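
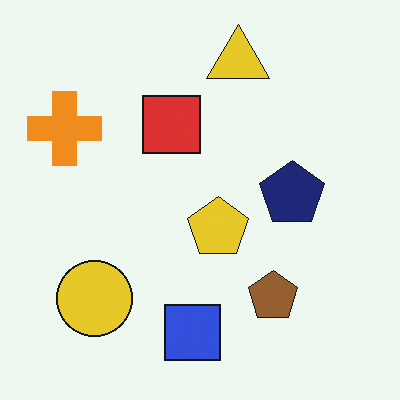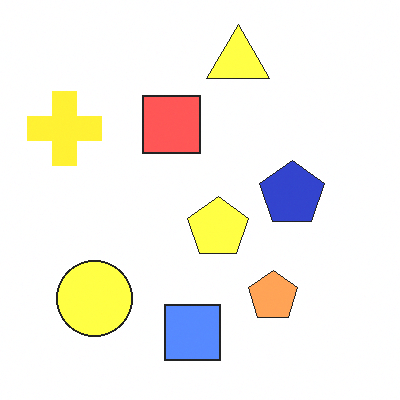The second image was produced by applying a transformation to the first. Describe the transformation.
It was noticeably brightened.

Every pixel — background and shapes alike — is uniformly brightened.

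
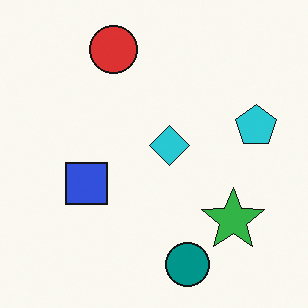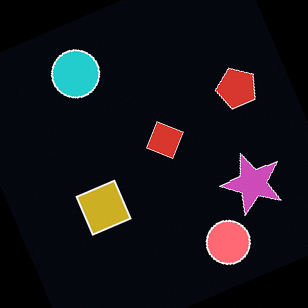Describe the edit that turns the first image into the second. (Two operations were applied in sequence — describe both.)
Color-inverted (negative), then rotated counter-clockwise by a moderate amount.

The light background has become dark and every shape's color is its complement — a photographic negative. Every shape is tilted by the same angle and the image corners show triangular fill wedges — a whole-image rotation by a non-right angle.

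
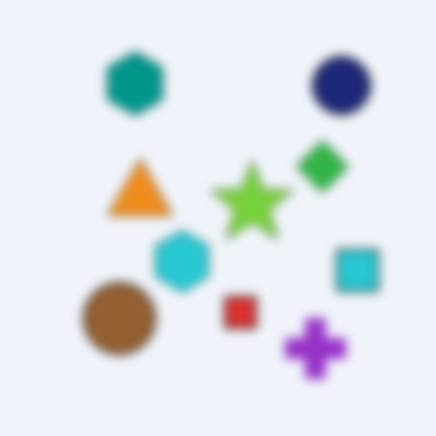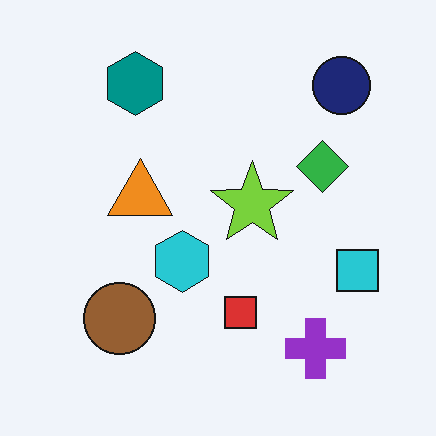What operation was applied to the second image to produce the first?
The image was strongly gaussian-blurred.

Shape edges and outlines are uniformly softened across the whole image.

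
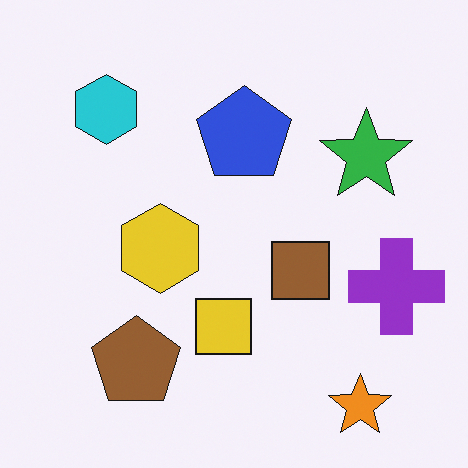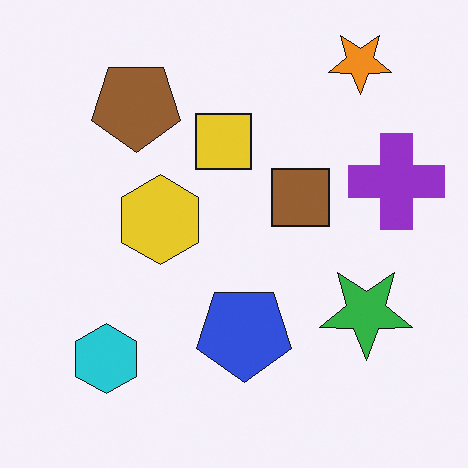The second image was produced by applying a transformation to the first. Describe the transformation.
The image was flipped vertically (top ↔ bottom).

The orange star is in the bottom-right of the first image and the top-right of the second — shapes on opposite sides of the horizontal midline have swapped in a mirror flip.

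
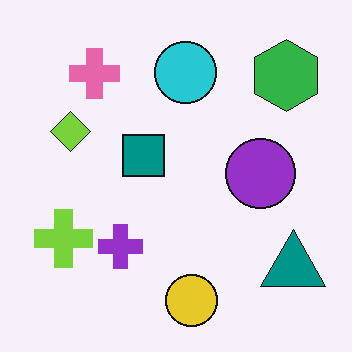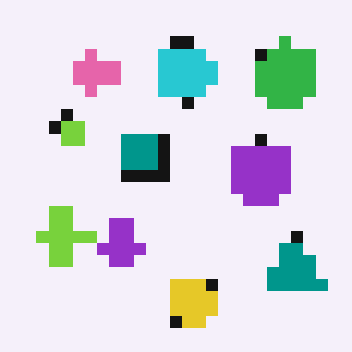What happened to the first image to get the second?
It was coarsely pixelated.

Shapes are reduced to large square blocks; fine edges and outlines are lost — a downscale-then-upscale (mosaic) effect.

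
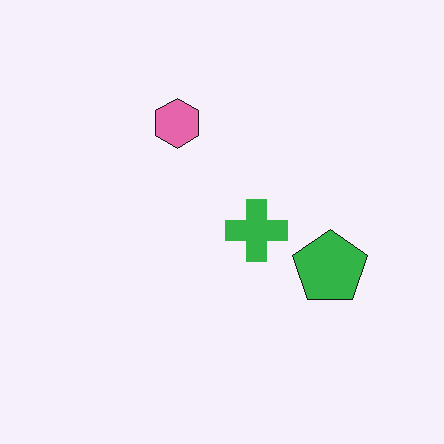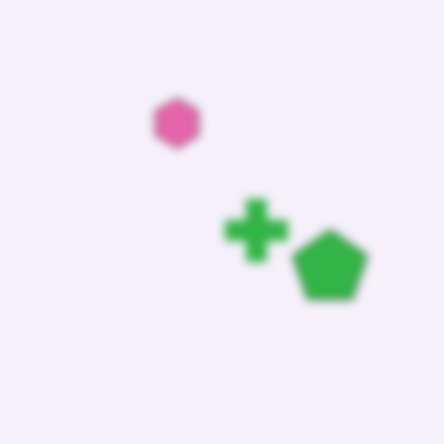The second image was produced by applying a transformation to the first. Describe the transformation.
The image was moderately blurred.

Shape edges and outlines are uniformly softened across the whole image.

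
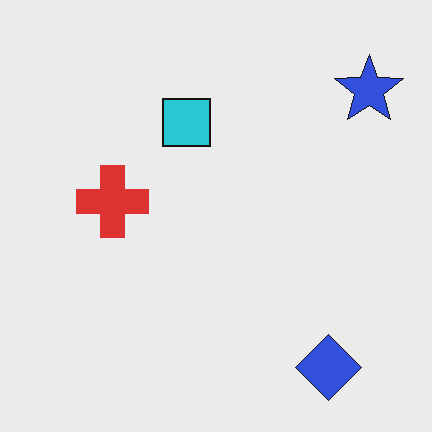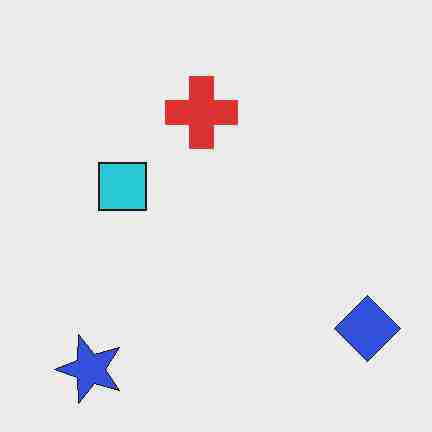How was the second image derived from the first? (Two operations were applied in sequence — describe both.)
The second image is the first transposed (reflected across the top-left ↔ bottom-right diagonal), then degraded with heavy JPEG compression.

Shapes have swapped their row and column positions — what was in the top-right is now in the bottom-left — a diagonal reflection. Blocky 8×8 compression artifacts appear around shape edges and the flat background shows ringing — characteristic JPEG degradation.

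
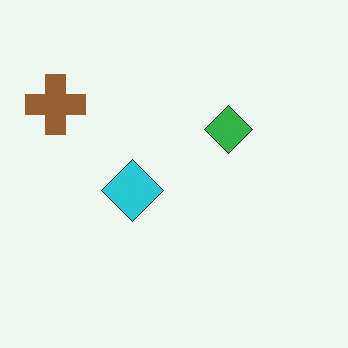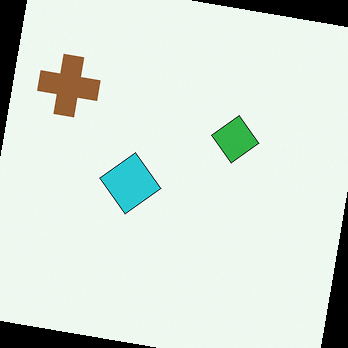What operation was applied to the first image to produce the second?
The second image is the first rotated clockwise by a small amount.

Every shape is tilted by the same angle and the image corners show triangular fill wedges — a whole-image rotation by a non-right angle.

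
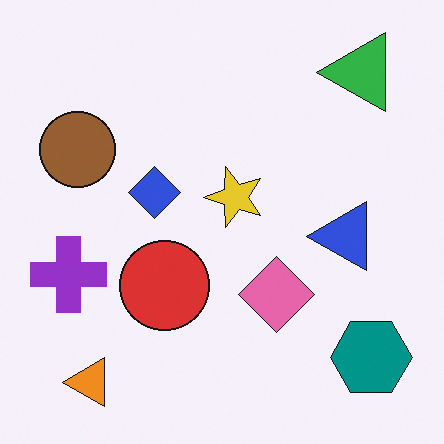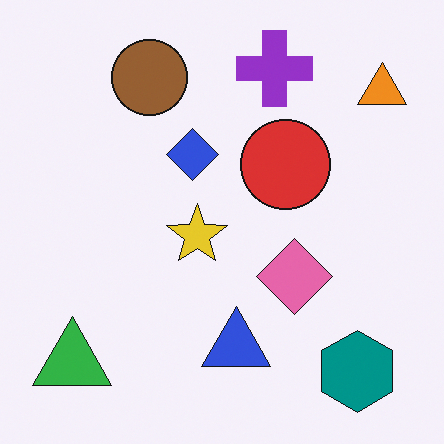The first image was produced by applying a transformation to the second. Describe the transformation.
This is the original image transposed (reflected across the top-left ↔ bottom-right diagonal).

Shapes have swapped their row and column positions — what was in the top-right is now in the bottom-left — a diagonal reflection.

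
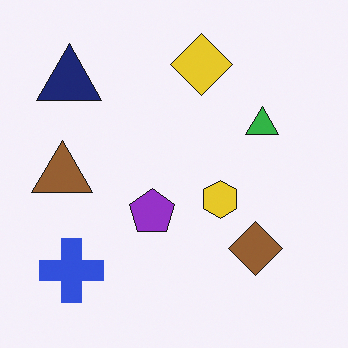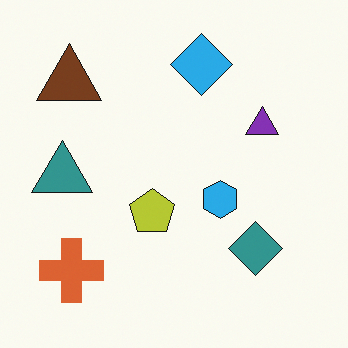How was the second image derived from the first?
This is the original image hue-shifted through roughly a third of the color wheel.

Every shape's color has rotated by the same amount around the hue wheel — a uniform hue shift.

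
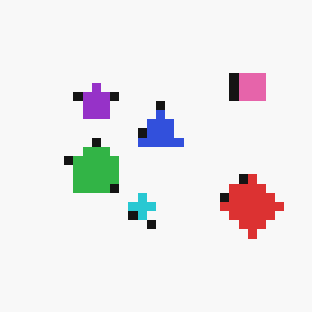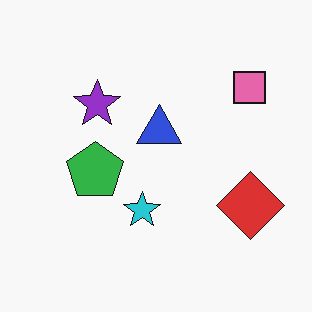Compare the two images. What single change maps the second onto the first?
The transformation is: coarsely pixelated.

Shapes are reduced to large square blocks; fine edges and outlines are lost — a downscale-then-upscale (mosaic) effect.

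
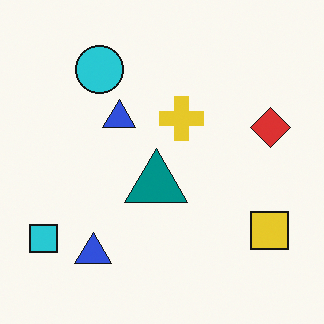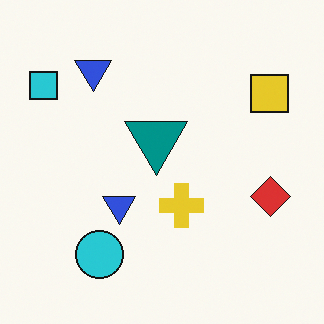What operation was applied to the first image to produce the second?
Flipped vertically (top ↔ bottom).

The cyan circle is in the top-left of the first image and the bottom-left of the second — shapes on opposite sides of the horizontal midline have swapped in a mirror flip.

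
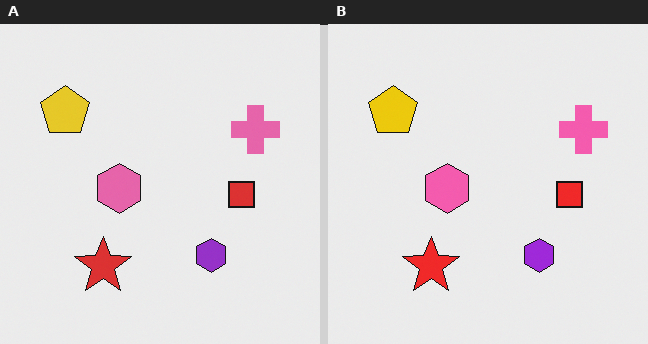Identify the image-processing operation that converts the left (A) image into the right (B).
It was slightly oversaturated.

All colors are more vivid — a global saturation change.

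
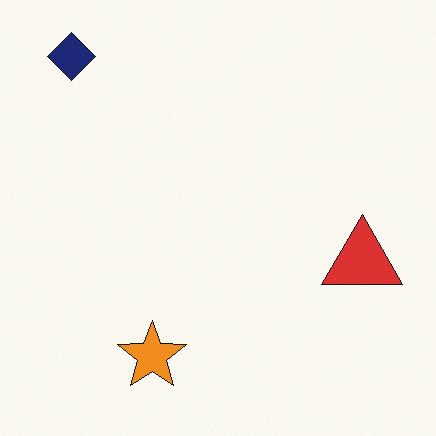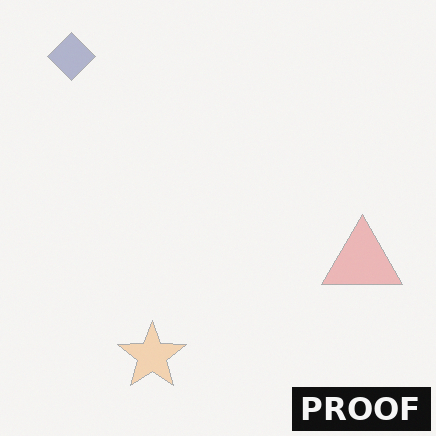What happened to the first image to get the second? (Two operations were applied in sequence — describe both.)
Given much lower contrast, then watermarked with the text "PROOF" in the lower-right corner.

Tones are pushed toward mid-grey across the whole image — a global contrast change. A dark label reading "PROOF" appears in the lower-right corner.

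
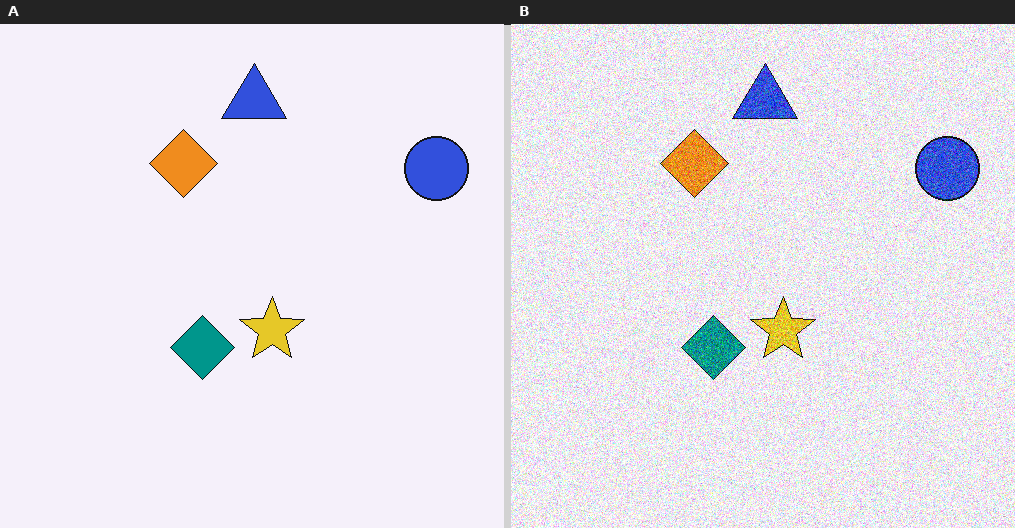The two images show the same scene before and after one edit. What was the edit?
It was degraded with heavy additive noise.

Random speckle covers the whole image, including the flat background.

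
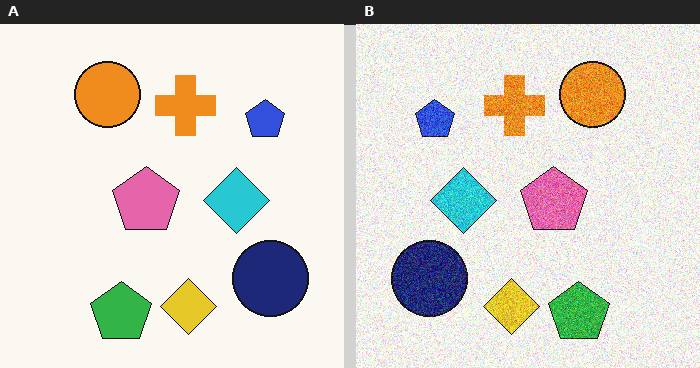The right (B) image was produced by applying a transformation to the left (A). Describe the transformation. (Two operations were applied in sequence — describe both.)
It was degraded with a thick layer of grain, then flipped horizontally (left ↔ right).

Random speckle covers the whole image, including the flat background. The navy circle is in the bottom-right of the left (A) image and the bottom-left of the right (B) — shapes on opposite sides of the vertical midline have swapped in a mirror flip.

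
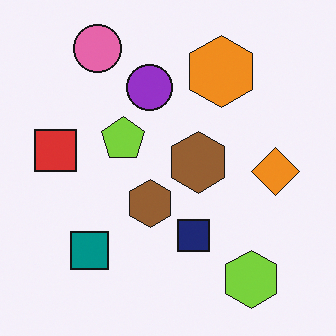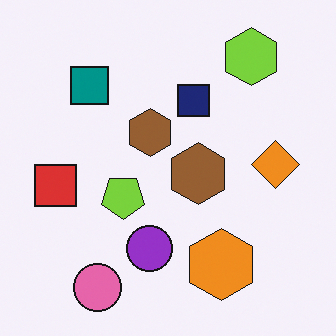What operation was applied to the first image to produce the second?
This is the original image flipped vertically (top ↔ bottom).

The pink circle is in the top-left of the first image and the bottom-left of the second — shapes on opposite sides of the horizontal midline have swapped in a mirror flip.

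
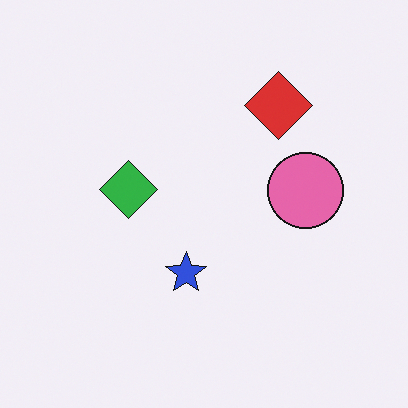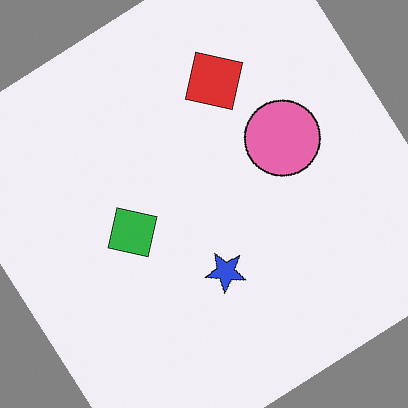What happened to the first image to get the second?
Rotated counter-clockwise by a large amount — several tens of degrees.

Every shape is tilted by the same angle and the image corners show triangular fill wedges — a whole-image rotation by a non-right angle.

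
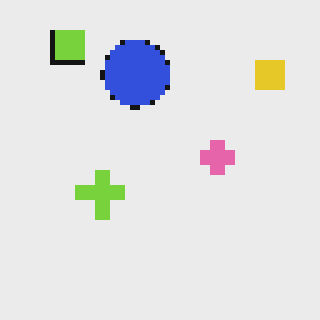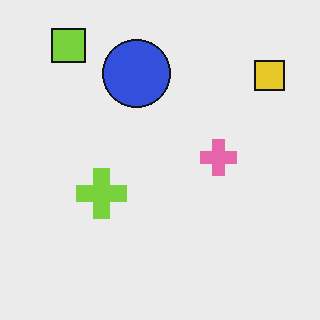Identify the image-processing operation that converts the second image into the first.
The first image is the second lightly pixelated (a mild mosaic effect).

Shapes are reduced to large square blocks; fine edges and outlines are lost — a downscale-then-upscale (mosaic) effect.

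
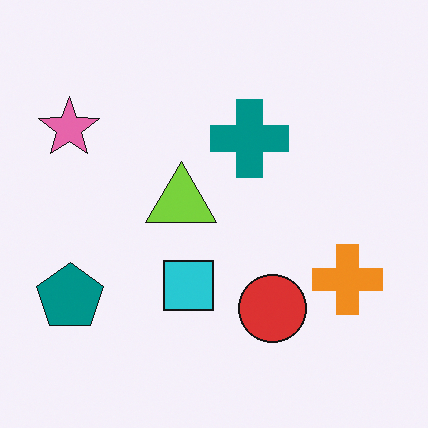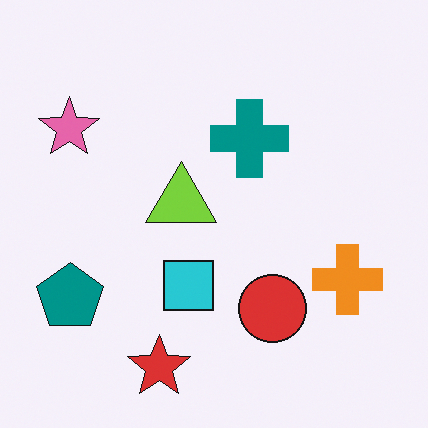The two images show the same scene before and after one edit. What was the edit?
The second image is the first overlaid with an additional red star.

A red star appears in the second image that is absent from the first.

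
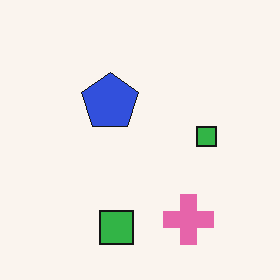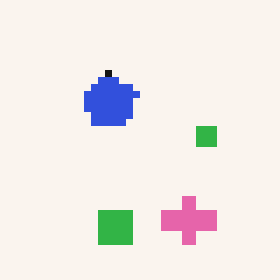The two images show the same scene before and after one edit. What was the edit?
The second image is the first pixelated into visible square blocks.

Shapes are reduced to large square blocks; fine edges and outlines are lost — a downscale-then-upscale (mosaic) effect.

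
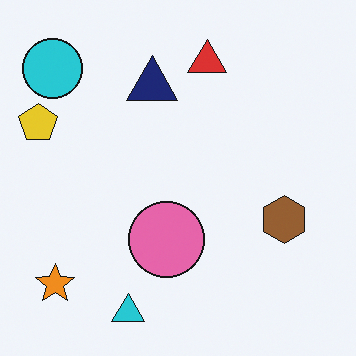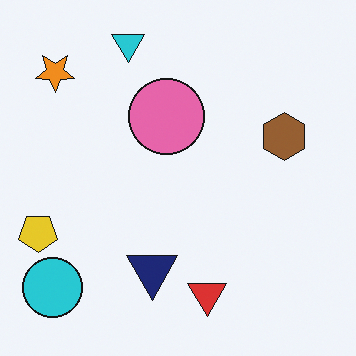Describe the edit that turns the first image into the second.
It was flipped vertically (top ↔ bottom).

The cyan triangle is in the bottom of the first image and the top of the second — shapes on opposite sides of the horizontal midline have swapped in a mirror flip.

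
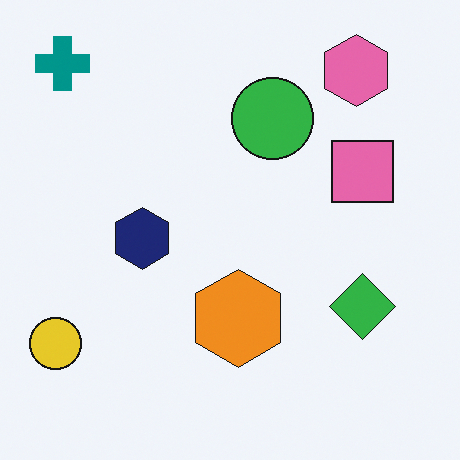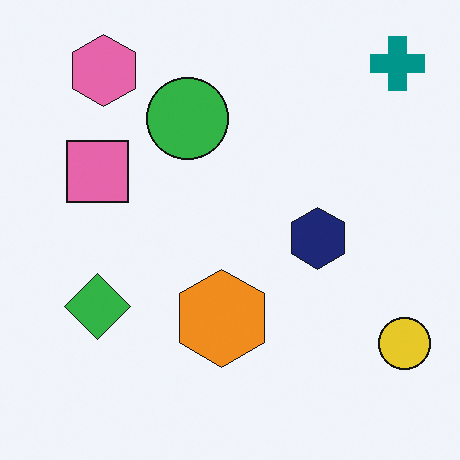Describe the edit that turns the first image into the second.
The image was flipped horizontally (left ↔ right).

The yellow circle is in the bottom-left of the first image and the bottom-right of the second — shapes on opposite sides of the vertical midline have swapped in a mirror flip.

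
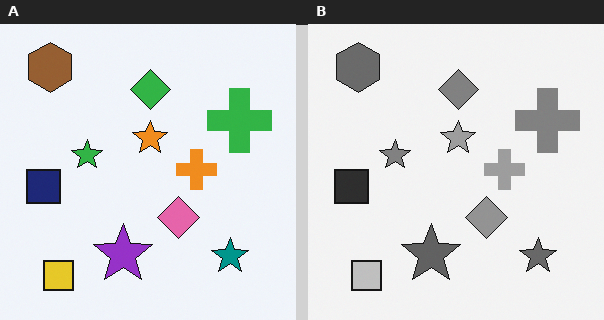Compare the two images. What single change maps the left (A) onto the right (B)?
This is the original image converted to grayscale.

All color is removed — every shape is now a shade of grey.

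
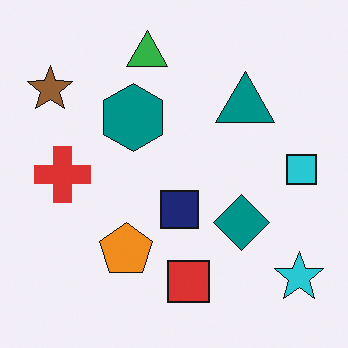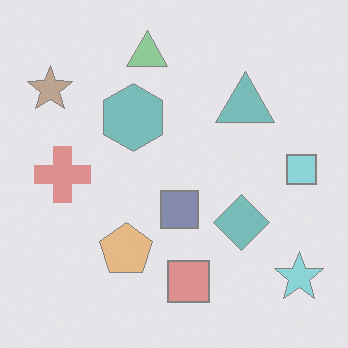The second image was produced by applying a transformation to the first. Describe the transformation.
The transformation is: given much lower contrast.

Tones are pushed toward mid-grey across the whole image — a global contrast change.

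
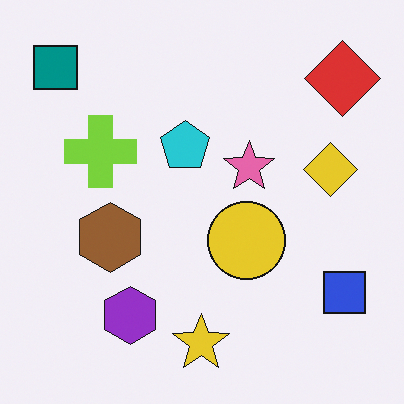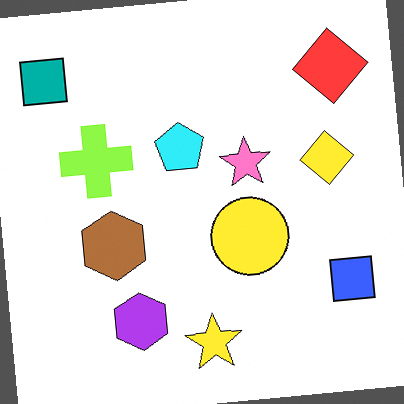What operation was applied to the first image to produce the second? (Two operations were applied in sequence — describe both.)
The second image is the first rotated counter-clockwise by a few degrees, then brightened a little.

Every shape is tilted by the same angle and the image corners show triangular fill wedges — a whole-image rotation by a non-right angle. Every pixel — background and shapes alike — is uniformly brightened.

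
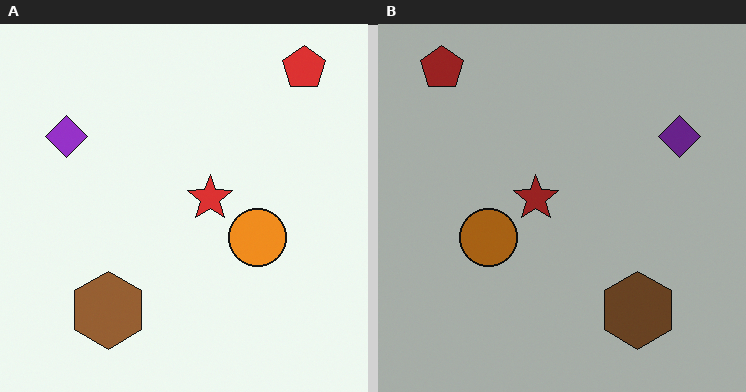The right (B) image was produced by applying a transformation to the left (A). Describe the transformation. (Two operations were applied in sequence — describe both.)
Flipped horizontally (left ↔ right), then noticeably darkened.

The red pentagon is in the top-right of the left (A) image and the top-left of the right (B) — shapes on opposite sides of the vertical midline have swapped in a mirror flip. Every pixel — background and shapes alike — is uniformly darkened.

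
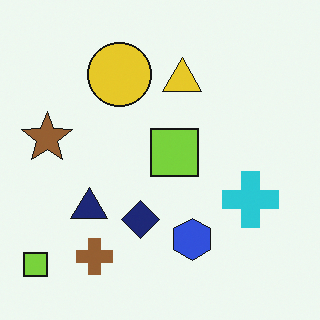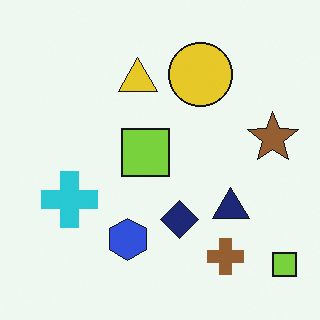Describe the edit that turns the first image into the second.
The second image is the first flipped horizontally (left ↔ right).

The brown star is in the left of the first image and the right of the second — shapes on opposite sides of the vertical midline have swapped in a mirror flip.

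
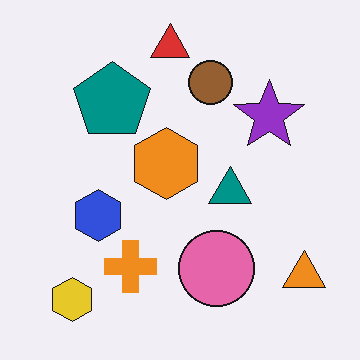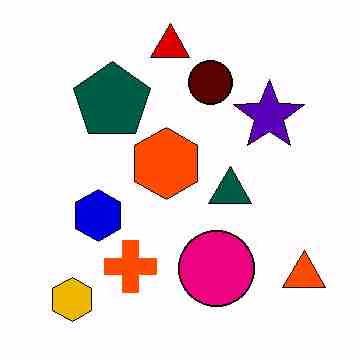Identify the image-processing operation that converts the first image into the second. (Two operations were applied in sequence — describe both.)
The transformation is: boosted in contrast, then degraded with heavy JPEG compression.

Tones are pushed away from mid-grey across the whole image — a global contrast change. Blocky 8×8 compression artifacts appear around shape edges and the flat background shows ringing — characteristic JPEG degradation.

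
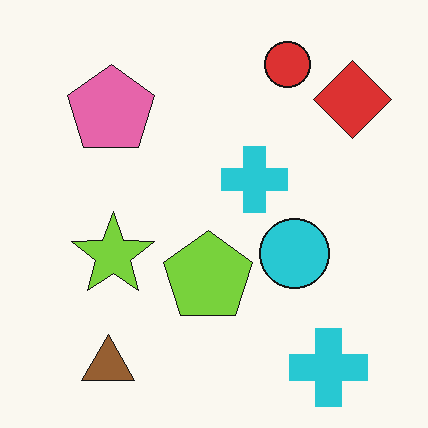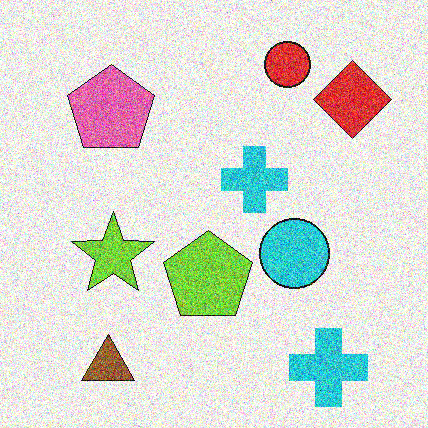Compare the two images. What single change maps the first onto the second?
This is the original image degraded with heavy additive noise.

Random speckle covers the whole image, including the flat background.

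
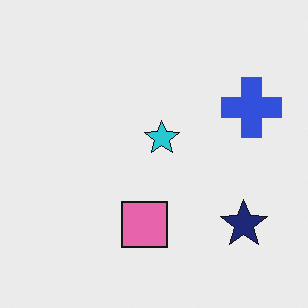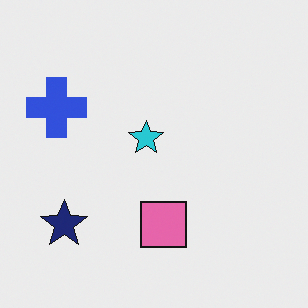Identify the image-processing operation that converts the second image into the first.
The image was flipped horizontally (left ↔ right).

The blue cross is in the left of the second image and the right of the first — shapes on opposite sides of the vertical midline have swapped in a mirror flip.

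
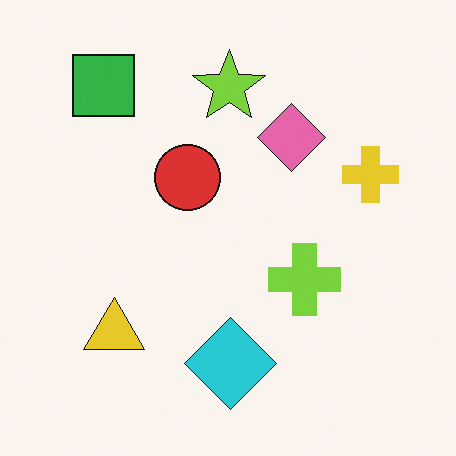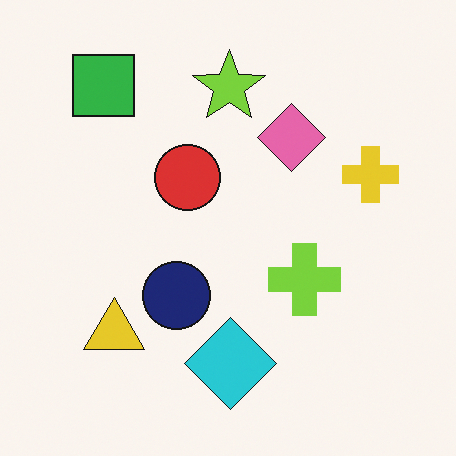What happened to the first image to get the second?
It was overlaid with an additional navy circle.

A navy circle appears in the second image that is absent from the first.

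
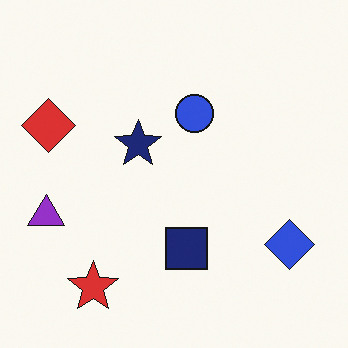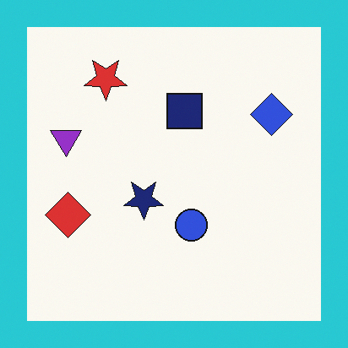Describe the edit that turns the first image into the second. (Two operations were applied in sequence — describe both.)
This is the original image flipped vertically (top ↔ bottom), then framed with a cyan border.

The red star is in the bottom-left of the first image and the top-left of the second — shapes on opposite sides of the horizontal midline have swapped in a mirror flip. A solid cyan frame runs around the edge of the second image, with the content slightly shrunk inside it.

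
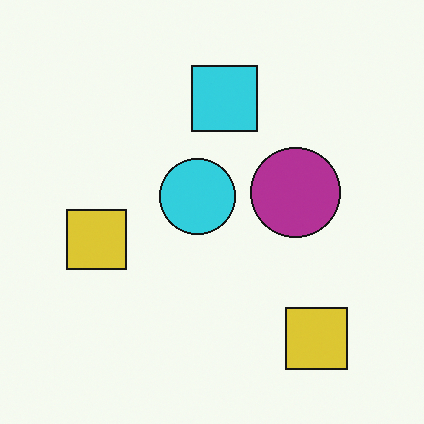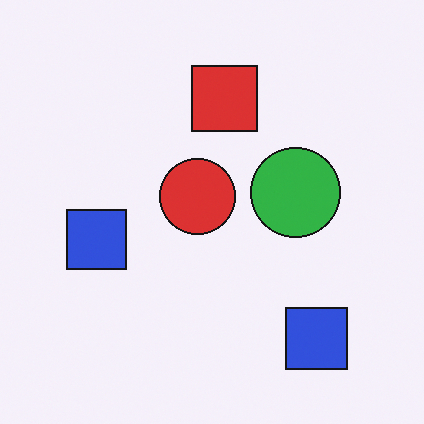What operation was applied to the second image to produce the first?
This is the original image hue-shifted by a large amount.

Every shape's color has rotated by the same amount around the hue wheel — a uniform hue shift.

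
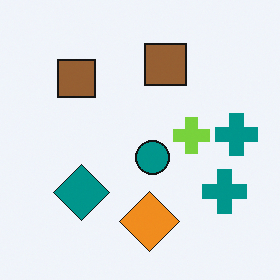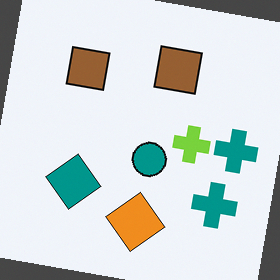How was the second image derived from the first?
It was rotated clockwise by a few degrees.

Every shape is tilted by the same angle and the image corners show triangular fill wedges — a whole-image rotation by a non-right angle.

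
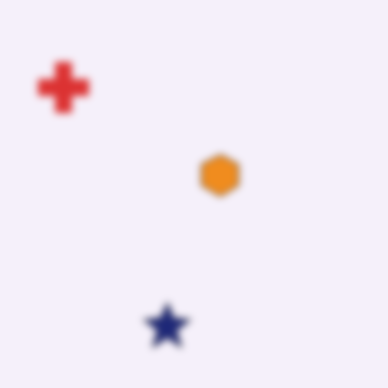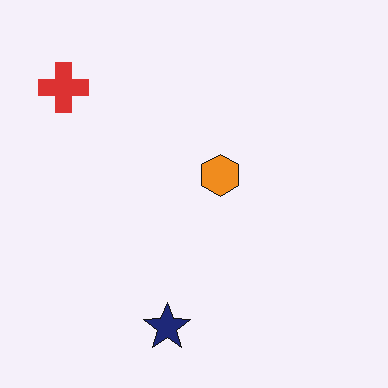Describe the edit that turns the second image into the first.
This is the original image noticeably gaussian-blurred.

Shape edges and outlines are uniformly softened across the whole image.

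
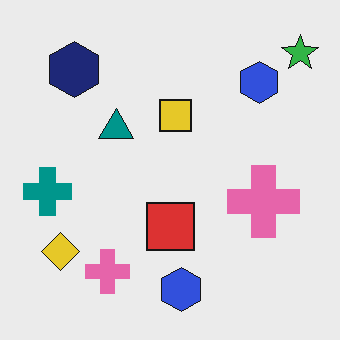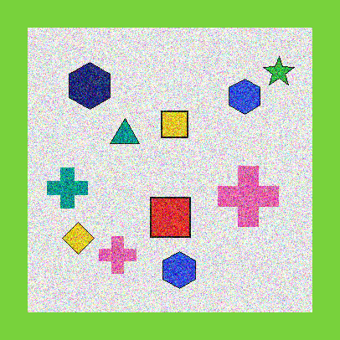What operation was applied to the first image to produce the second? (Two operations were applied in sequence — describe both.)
Degraded with strong gaussian noise, then framed with a lime border.

Random speckle covers the whole image, including the flat background. A solid lime frame runs around the edge of the second image, with the content slightly shrunk inside it.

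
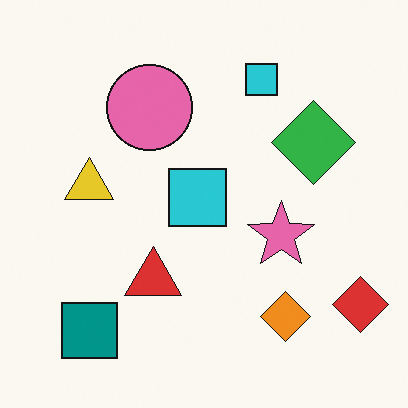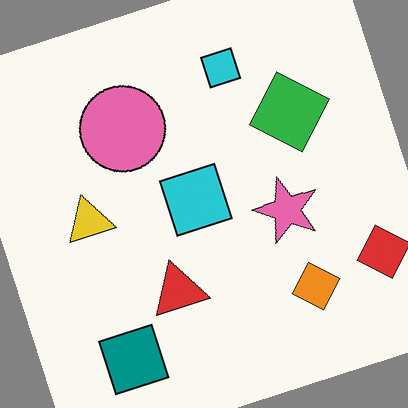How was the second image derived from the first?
Rotated counter-clockwise by a moderate amount.

Every shape is tilted by the same angle and the image corners show triangular fill wedges — a whole-image rotation by a non-right angle.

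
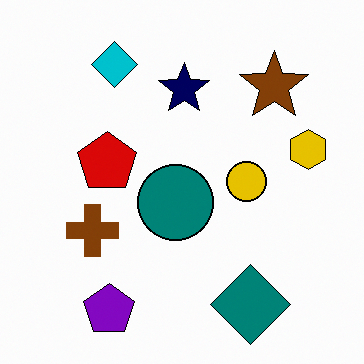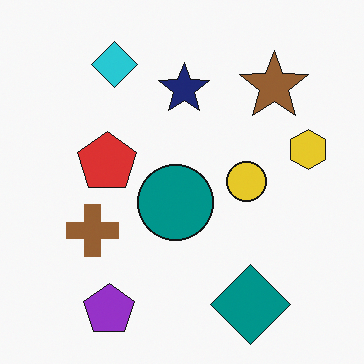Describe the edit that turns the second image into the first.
Given slightly increased contrast.

Tones are pushed away from mid-grey across the whole image — a global contrast change.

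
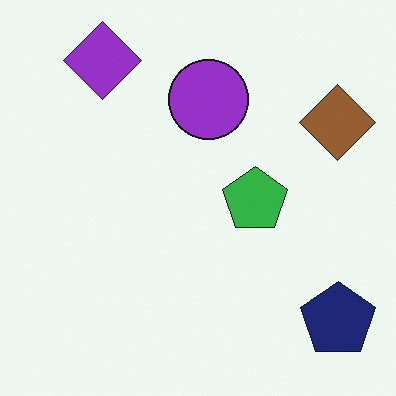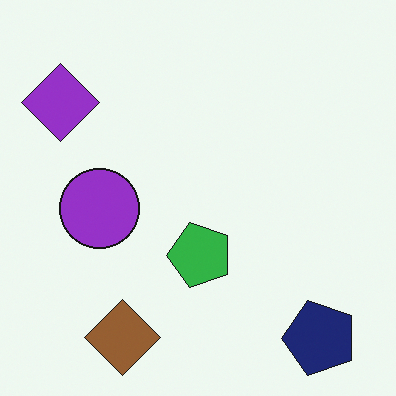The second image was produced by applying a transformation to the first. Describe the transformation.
The image was transposed (reflected across the top-left ↔ bottom-right diagonal).

Shapes have swapped their row and column positions — what was in the top-right is now in the bottom-left — a diagonal reflection.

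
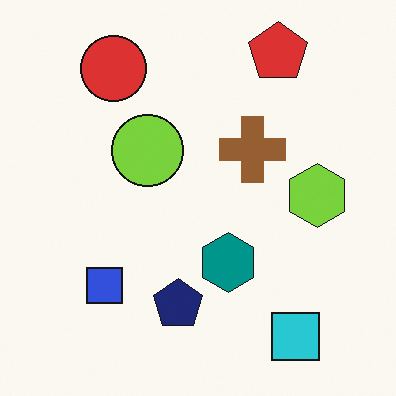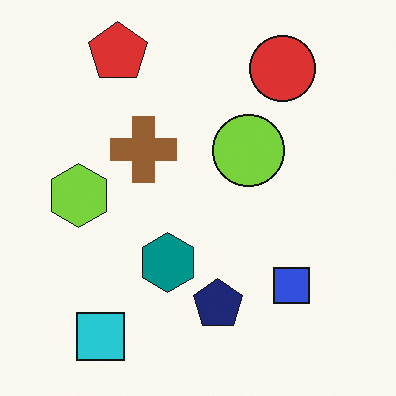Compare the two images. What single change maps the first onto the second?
The image was flipped horizontally (left ↔ right).

The lime hexagon is in the right of the first image and the left of the second — shapes on opposite sides of the vertical midline have swapped in a mirror flip.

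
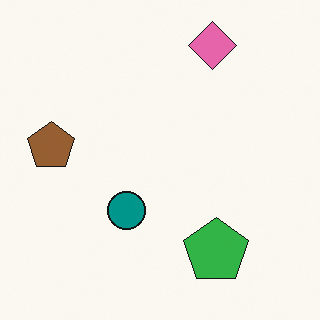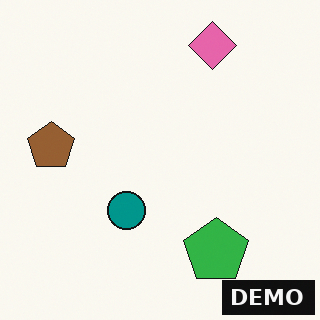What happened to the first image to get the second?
It was watermarked with the text "DEMO" in the lower-right corner.

A dark label reading "DEMO" appears in the lower-right corner.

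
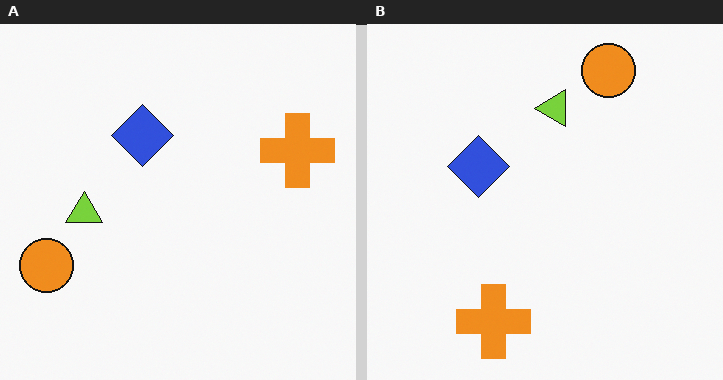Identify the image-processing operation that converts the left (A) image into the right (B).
The image was transposed (reflected across the top-left ↔ bottom-right diagonal).

Shapes have swapped their row and column positions — what was in the top-right is now in the bottom-left — a diagonal reflection.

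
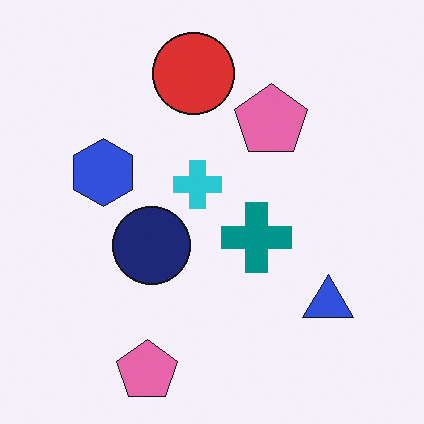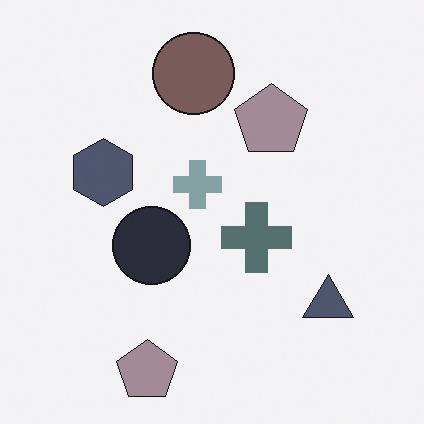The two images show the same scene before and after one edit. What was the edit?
The transformation is: made much more muted (saturation change).

All colors are more muted and greyish — a global saturation change.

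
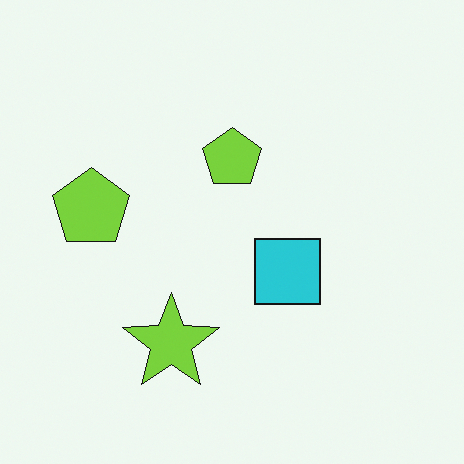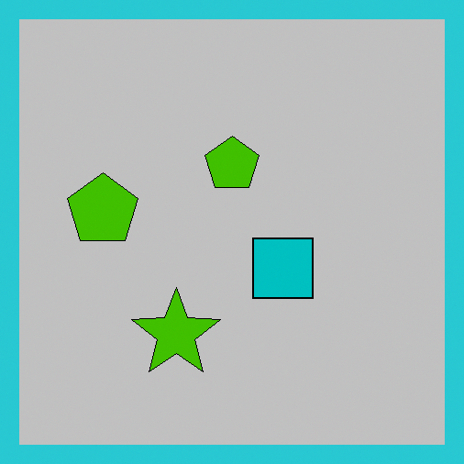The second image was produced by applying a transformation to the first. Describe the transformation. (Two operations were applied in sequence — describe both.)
This is the original image heavily posterized to just a handful of flat colors, then framed with a cyan border.

Each flat color has snapped to a coarser quantized level — most visibly, the near-white background has dropped to a flat grey. A solid cyan frame runs around the edge of the second image, with the content slightly shrunk inside it.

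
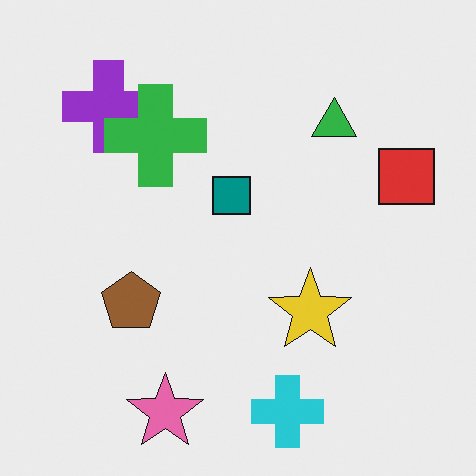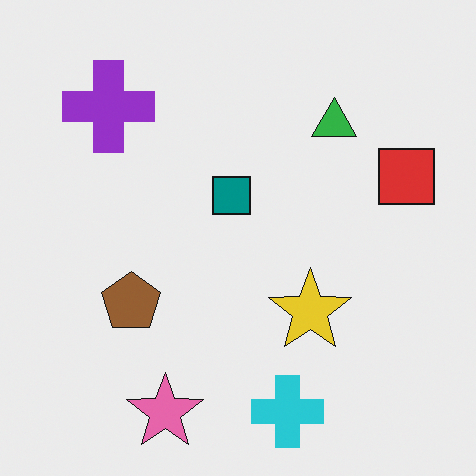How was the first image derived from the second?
The transformation is: overlaid with an additional green cross.

A green cross appears in the first image that is absent from the second.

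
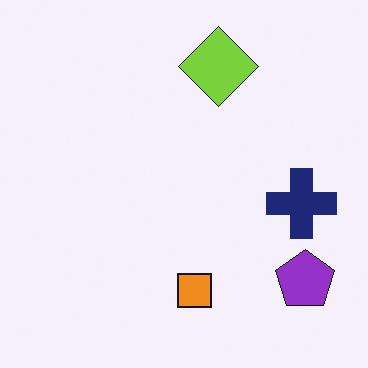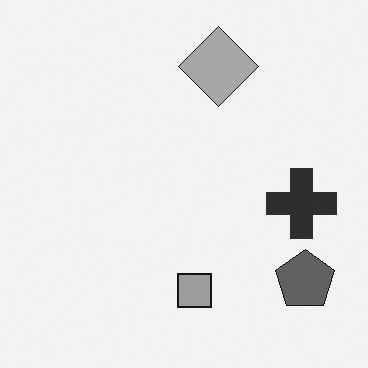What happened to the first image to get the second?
This is the original image converted to grayscale.

All color is removed — every shape is now a shade of grey.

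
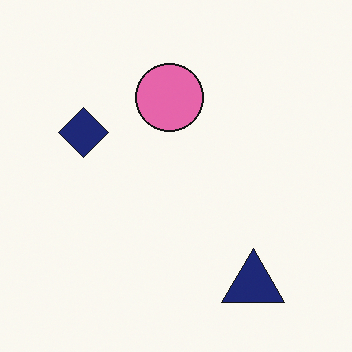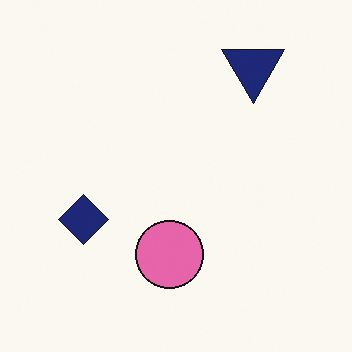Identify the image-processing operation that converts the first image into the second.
The second image is the first flipped vertically (top ↔ bottom).

The navy triangle is in the bottom-right of the first image and the top-right of the second — shapes on opposite sides of the horizontal midline have swapped in a mirror flip.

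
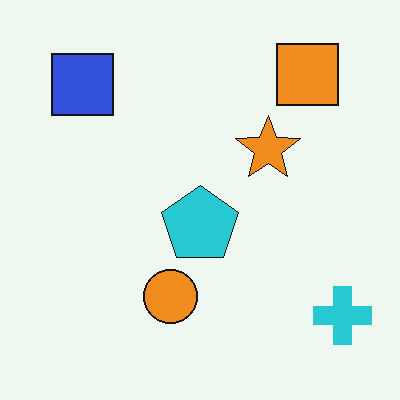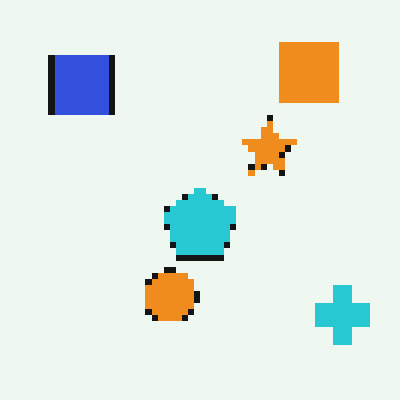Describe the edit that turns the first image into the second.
The transformation is: pixelated into visible square blocks.

Shapes are reduced to large square blocks; fine edges and outlines are lost — a downscale-then-upscale (mosaic) effect.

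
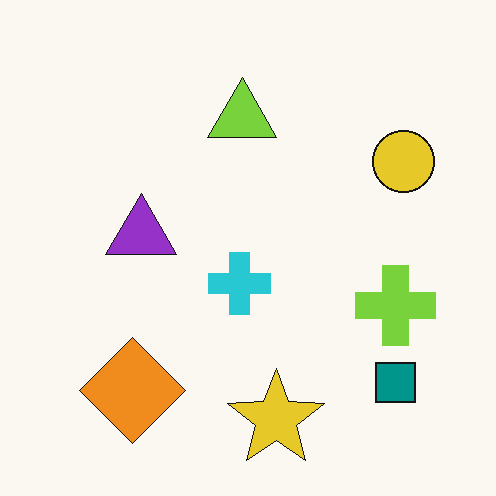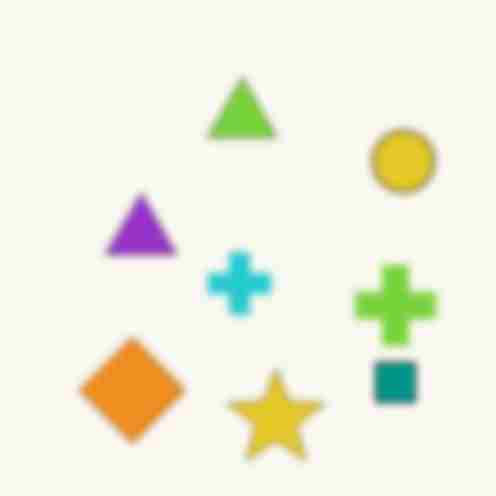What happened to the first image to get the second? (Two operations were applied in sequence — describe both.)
It was noticeably gaussian-blurred, then degraded with heavy JPEG compression.

Shape edges and outlines are uniformly softened across the whole image. Blocky 8×8 compression artifacts appear around shape edges and the flat background shows ringing — characteristic JPEG degradation.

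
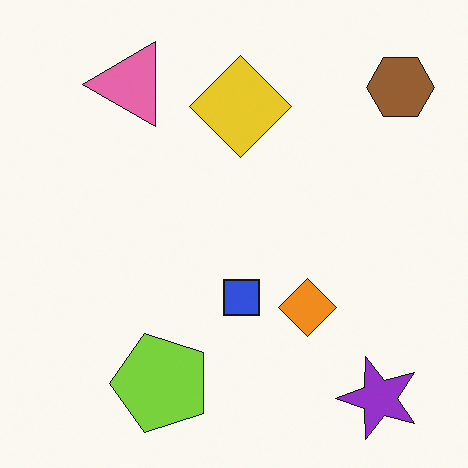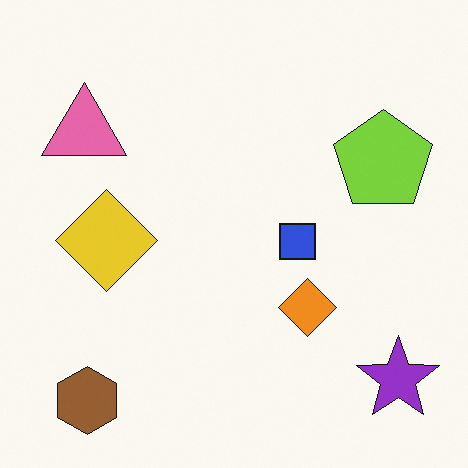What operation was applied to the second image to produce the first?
Transposed (reflected across the top-left ↔ bottom-right diagonal).

Shapes have swapped their row and column positions — what was in the top-right is now in the bottom-left — a diagonal reflection.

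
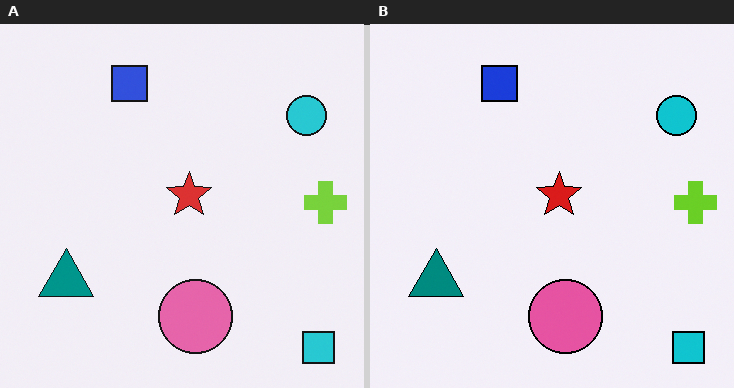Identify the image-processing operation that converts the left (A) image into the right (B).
The right (B) image is the left (A) given slightly increased contrast.

Tones are pushed away from mid-grey across the whole image — a global contrast change.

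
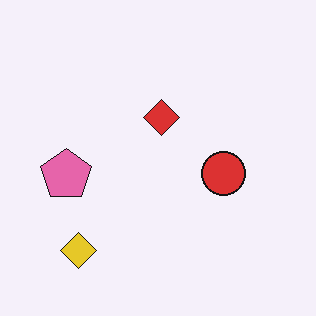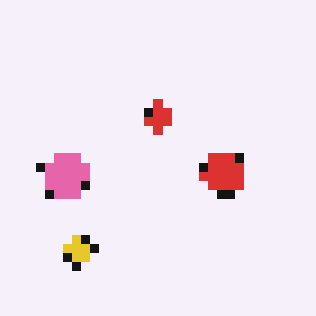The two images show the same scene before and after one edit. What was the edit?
The transformation is: coarsely pixelated.

Shapes are reduced to large square blocks; fine edges and outlines are lost — a downscale-then-upscale (mosaic) effect.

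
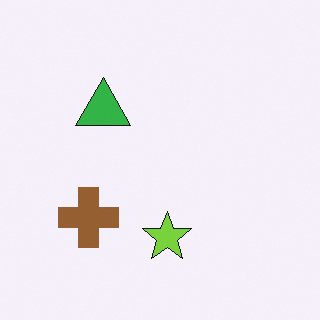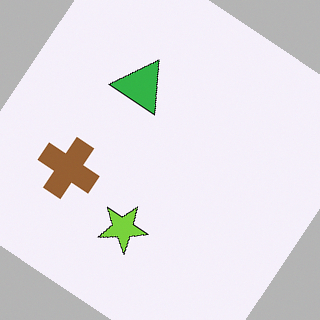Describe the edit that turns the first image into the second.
This is the original image rotated clockwise by a large amount — several tens of degrees.

Every shape is tilted by the same angle and the image corners show triangular fill wedges — a whole-image rotation by a non-right angle.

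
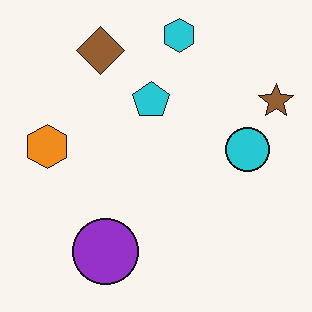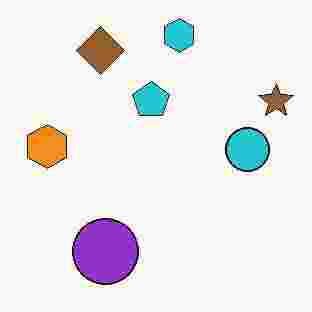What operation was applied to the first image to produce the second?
The transformation is: degraded with heavy JPEG compression.

Blocky 8×8 compression artifacts appear around shape edges and the flat background shows ringing — characteristic JPEG degradation.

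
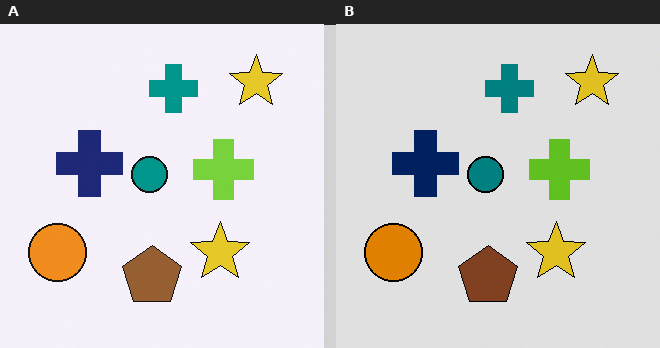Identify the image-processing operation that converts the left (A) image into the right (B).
The right (B) image is the left (A) posterized to a reduced palette.

Each flat color has snapped to a coarser quantized level — most visibly, the near-white background has dropped to a flat grey.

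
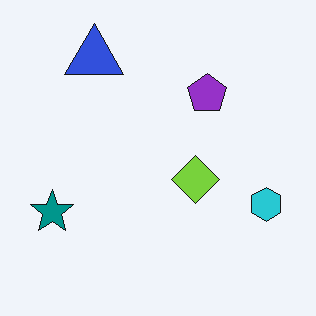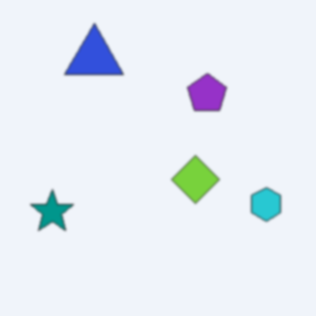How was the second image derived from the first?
The transformation is: lightly blurred.

Shape edges and outlines are uniformly softened across the whole image.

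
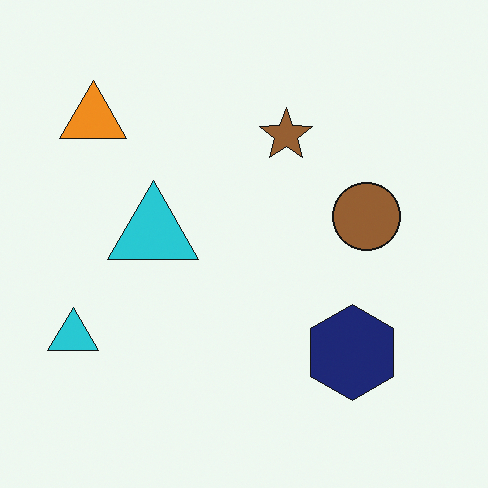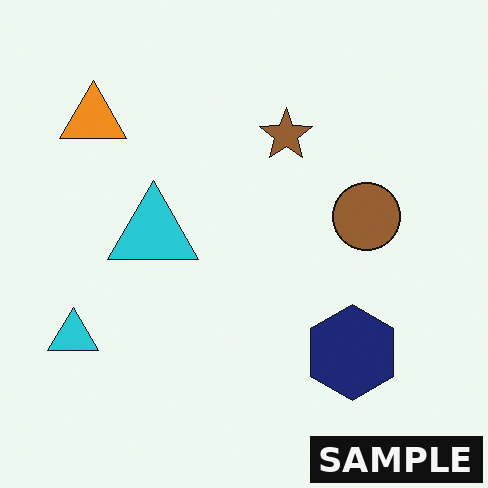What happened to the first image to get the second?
It was watermarked with the text "SAMPLE" in the lower-right corner.

A dark label reading "SAMPLE" appears in the lower-right corner.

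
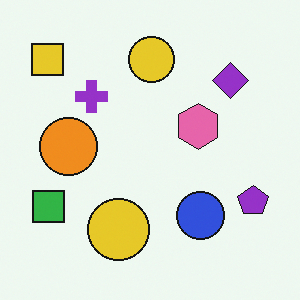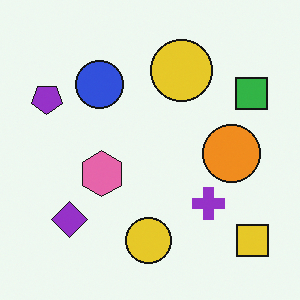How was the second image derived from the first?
The image was rotated 180°.

The yellow square sits in the top-left of the first image and the bottom-right of the second — consistent with a whole-image 180° rotation.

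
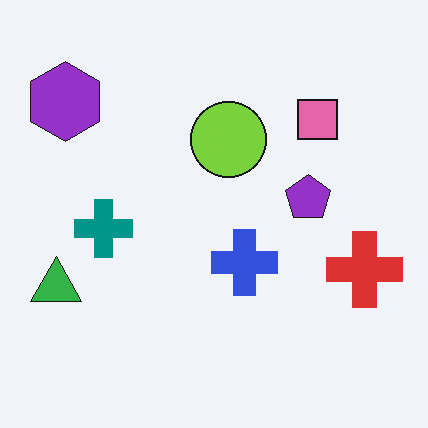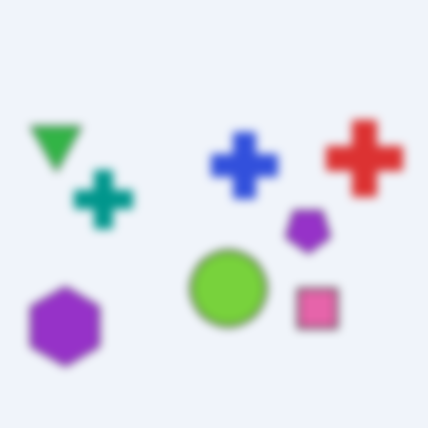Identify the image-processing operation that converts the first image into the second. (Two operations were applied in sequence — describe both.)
Flipped vertically (top ↔ bottom), then moderately blurred.

The purple hexagon is in the top-left of the first image and the bottom-left of the second — shapes on opposite sides of the horizontal midline have swapped in a mirror flip. Shape edges and outlines are uniformly softened across the whole image.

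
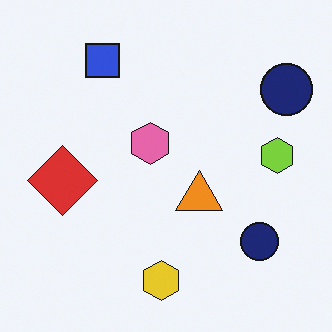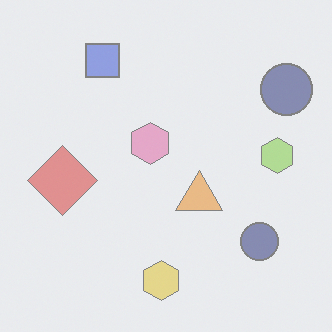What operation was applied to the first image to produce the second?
It was given much lower contrast.

Tones are pushed toward mid-grey across the whole image — a global contrast change.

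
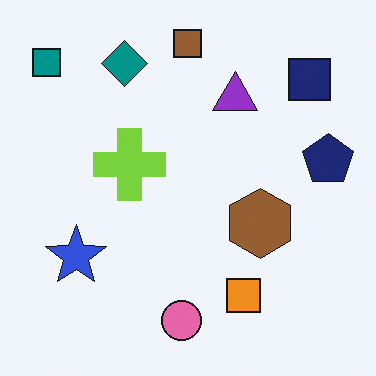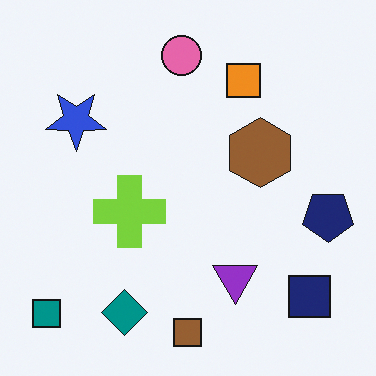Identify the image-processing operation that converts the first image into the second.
The second image is the first flipped vertically (top ↔ bottom).

The brown square is in the top of the first image and the bottom of the second — shapes on opposite sides of the horizontal midline have swapped in a mirror flip.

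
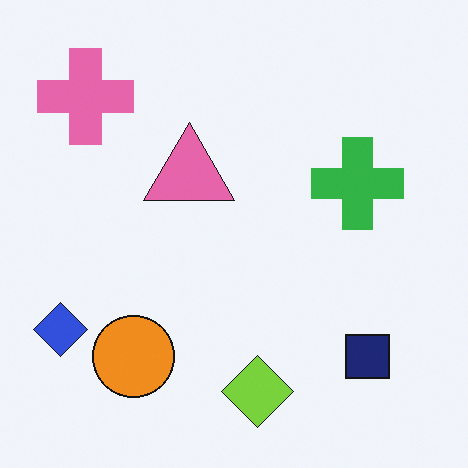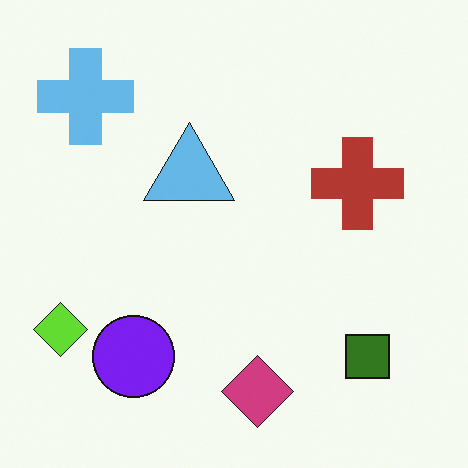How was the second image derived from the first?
Hue-shifted by a large amount.

Every shape's color has rotated by the same amount around the hue wheel — a uniform hue shift.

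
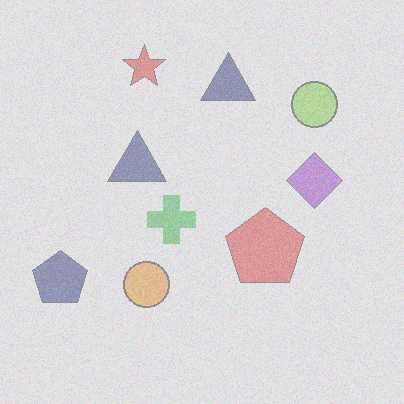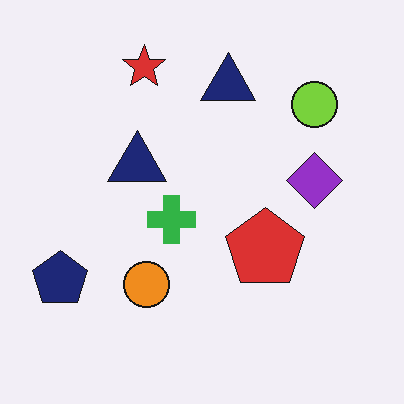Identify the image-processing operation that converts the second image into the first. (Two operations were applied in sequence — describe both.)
This is the original image degraded with heavy additive noise, then given much lower contrast.

Random speckle covers the whole image, including the flat background. Tones are pushed toward mid-grey across the whole image — a global contrast change.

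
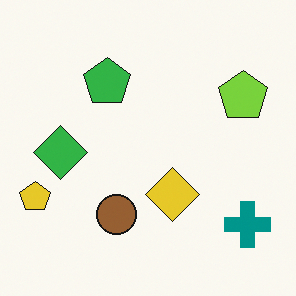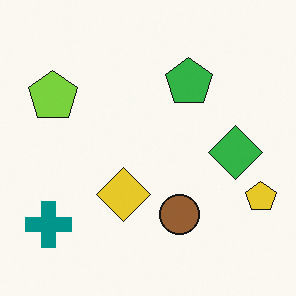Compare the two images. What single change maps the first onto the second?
The second image is the first flipped horizontally (left ↔ right).

The yellow pentagon is in the left of the first image and the right of the second — shapes on opposite sides of the vertical midline have swapped in a mirror flip.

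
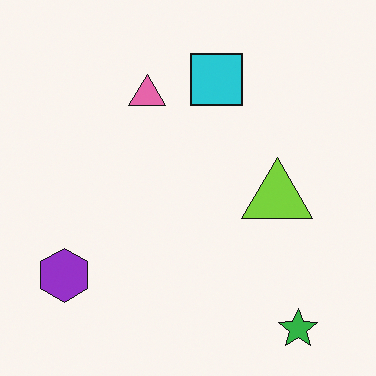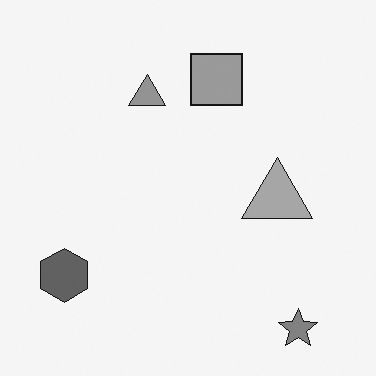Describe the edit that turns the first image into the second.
The second image is the first converted to grayscale.

All color is removed — every shape is now a shade of grey.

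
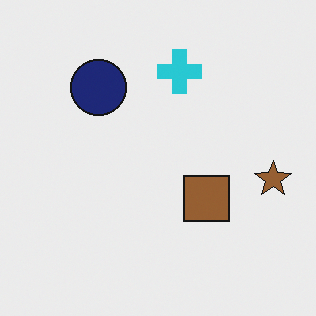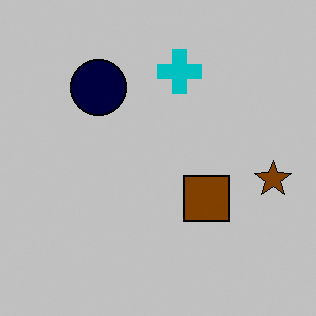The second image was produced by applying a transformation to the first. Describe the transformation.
The second image is the first aggressively posterized.

Each flat color has snapped to a coarser quantized level — most visibly, the near-white background has dropped to a flat grey.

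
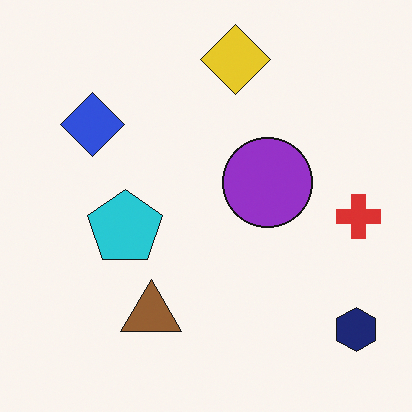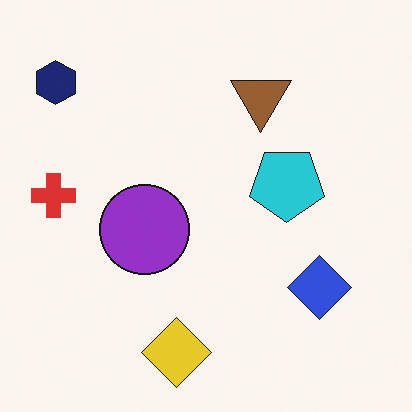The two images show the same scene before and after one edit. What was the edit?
Rotated 180°.

The navy hexagon sits in the bottom-right of the first image and the top-left of the second — consistent with a whole-image 180° rotation.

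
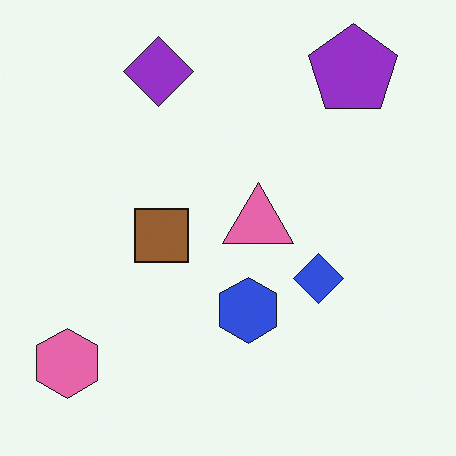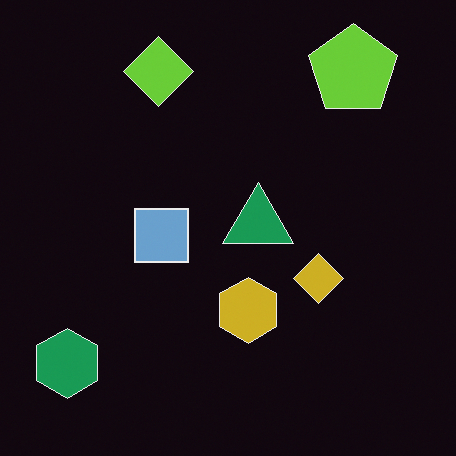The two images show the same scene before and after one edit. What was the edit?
The transformation is: color-inverted (negative).

The light background has become dark and every shape's color is its complement — a photographic negative.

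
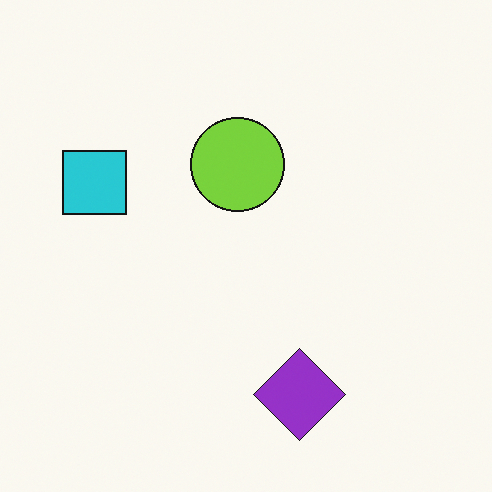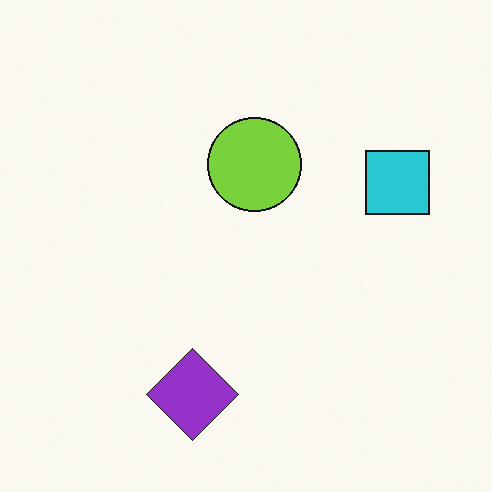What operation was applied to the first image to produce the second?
Flipped horizontally (left ↔ right).

The cyan square is in the left of the first image and the right of the second — shapes on opposite sides of the vertical midline have swapped in a mirror flip.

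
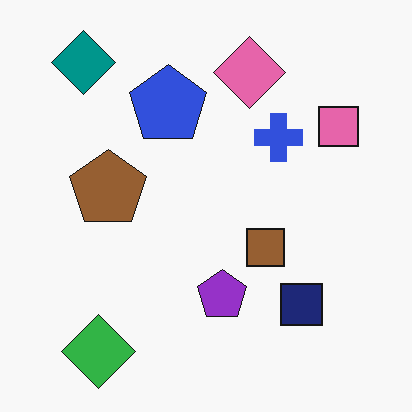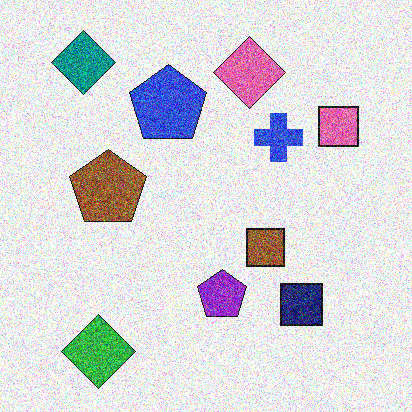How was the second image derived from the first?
This is the original image degraded with strong gaussian noise.

Random speckle covers the whole image, including the flat background.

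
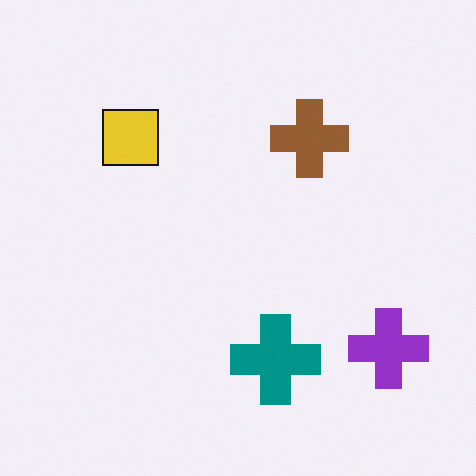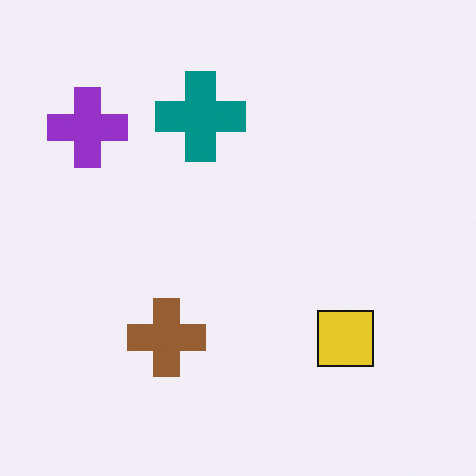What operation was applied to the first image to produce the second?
This is the original image rotated 180°.

The purple cross sits in the bottom-right of the first image and the top-left of the second — consistent with a whole-image 180° rotation.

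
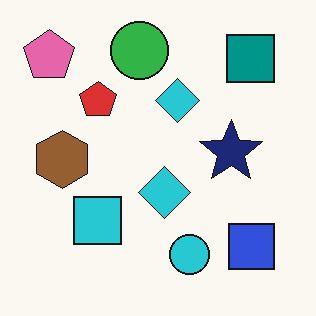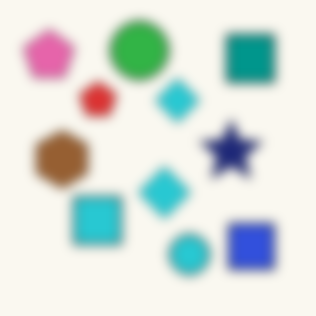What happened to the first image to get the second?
Heavily blurred.

Shape edges and outlines are uniformly softened across the whole image.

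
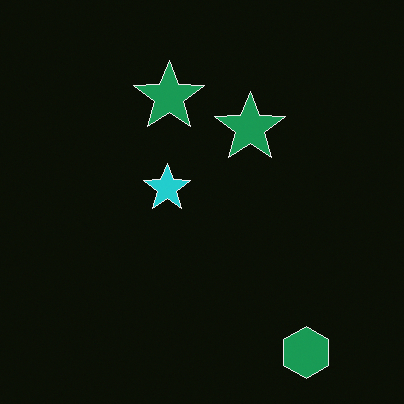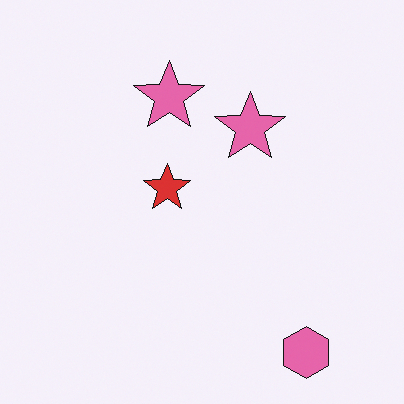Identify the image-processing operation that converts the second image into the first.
The image was color-inverted (negative).

The light background has become dark and every shape's color is its complement — a photographic negative.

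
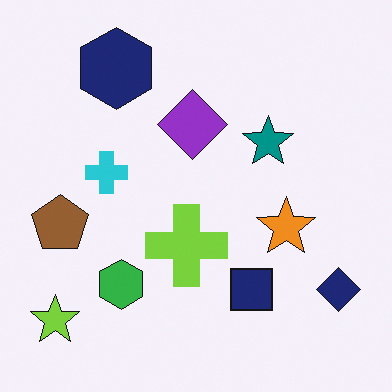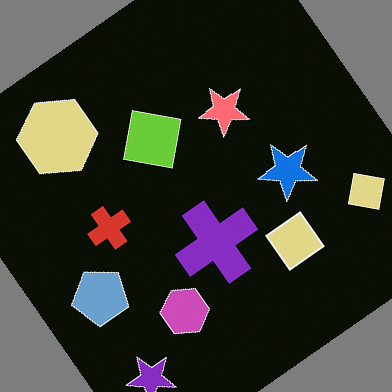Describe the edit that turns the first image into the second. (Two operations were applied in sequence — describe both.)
It was rotated counter-clockwise by a large amount — several tens of degrees, then color-inverted (negative).

Every shape is tilted by the same angle and the image corners show triangular fill wedges — a whole-image rotation by a non-right angle. The light background has become dark and every shape's color is its complement — a photographic negative.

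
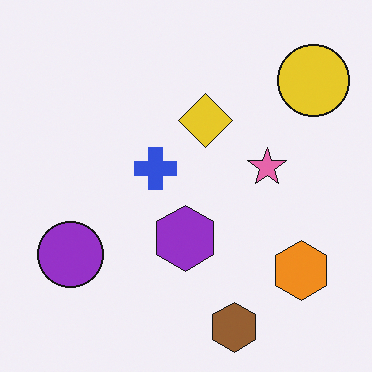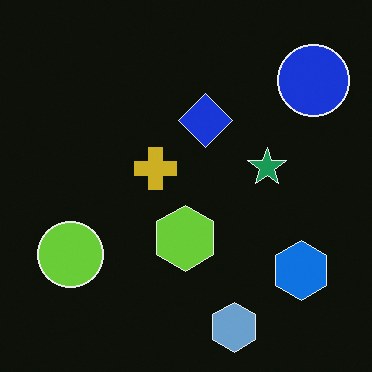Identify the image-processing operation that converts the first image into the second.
The second image is the first color-inverted (negative).

The light background has become dark and every shape's color is its complement — a photographic negative.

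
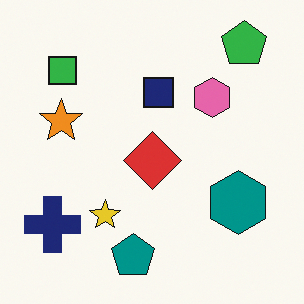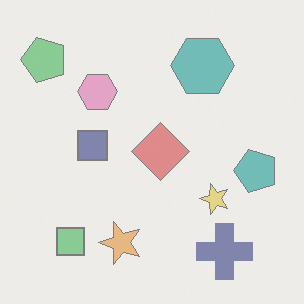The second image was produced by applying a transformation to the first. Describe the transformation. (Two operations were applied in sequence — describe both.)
Rotated 90° counter-clockwise, then given much lower contrast.

The green pentagon sits in the top-right of the first image and the top-left of the second — consistent with a whole-image 90° counter-clockwise rotation. Tones are pushed toward mid-grey across the whole image — a global contrast change.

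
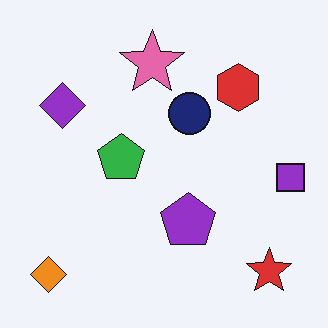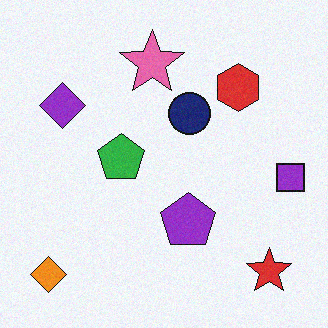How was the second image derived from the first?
The image was degraded with a light layer of grain.

Random speckle covers the whole image, including the flat background.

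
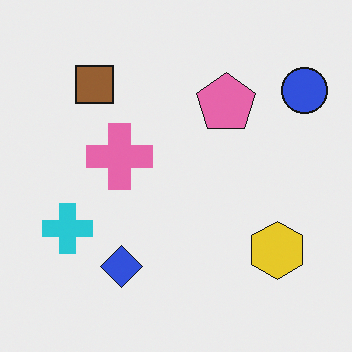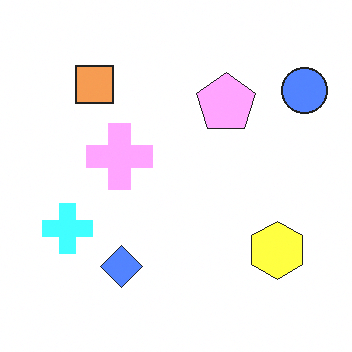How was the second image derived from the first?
The transformation is: noticeably brightened.

Every pixel — background and shapes alike — is uniformly brightened.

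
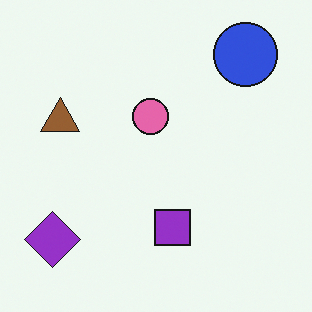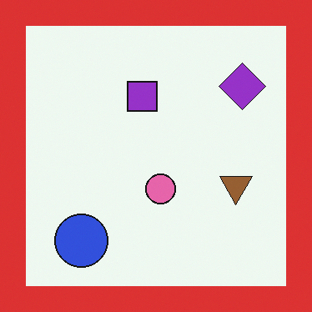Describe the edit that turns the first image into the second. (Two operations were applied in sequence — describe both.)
Rotated 180°, then framed with a red border.

The blue circle sits in the top-right of the first image and the bottom-left of the second — consistent with a whole-image 180° rotation. A solid red frame runs around the edge of the second image, with the content slightly shrunk inside it.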